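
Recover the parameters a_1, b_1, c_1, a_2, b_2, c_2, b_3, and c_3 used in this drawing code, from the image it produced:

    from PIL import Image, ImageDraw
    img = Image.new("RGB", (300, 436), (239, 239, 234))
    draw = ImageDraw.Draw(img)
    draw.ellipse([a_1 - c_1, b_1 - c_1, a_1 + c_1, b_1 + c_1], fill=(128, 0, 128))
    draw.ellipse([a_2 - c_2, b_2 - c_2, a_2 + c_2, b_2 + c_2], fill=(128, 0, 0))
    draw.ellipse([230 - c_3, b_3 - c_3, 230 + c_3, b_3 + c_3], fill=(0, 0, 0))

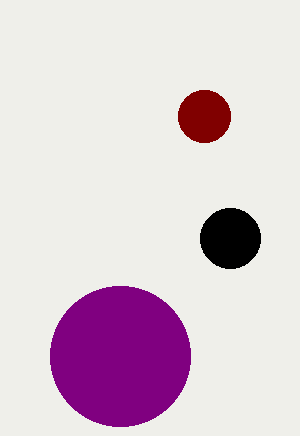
a_1 = 120
b_1 = 356
c_1 = 70
a_2 = 204
b_2 = 116
c_2 = 26
b_3 = 238
c_3 = 30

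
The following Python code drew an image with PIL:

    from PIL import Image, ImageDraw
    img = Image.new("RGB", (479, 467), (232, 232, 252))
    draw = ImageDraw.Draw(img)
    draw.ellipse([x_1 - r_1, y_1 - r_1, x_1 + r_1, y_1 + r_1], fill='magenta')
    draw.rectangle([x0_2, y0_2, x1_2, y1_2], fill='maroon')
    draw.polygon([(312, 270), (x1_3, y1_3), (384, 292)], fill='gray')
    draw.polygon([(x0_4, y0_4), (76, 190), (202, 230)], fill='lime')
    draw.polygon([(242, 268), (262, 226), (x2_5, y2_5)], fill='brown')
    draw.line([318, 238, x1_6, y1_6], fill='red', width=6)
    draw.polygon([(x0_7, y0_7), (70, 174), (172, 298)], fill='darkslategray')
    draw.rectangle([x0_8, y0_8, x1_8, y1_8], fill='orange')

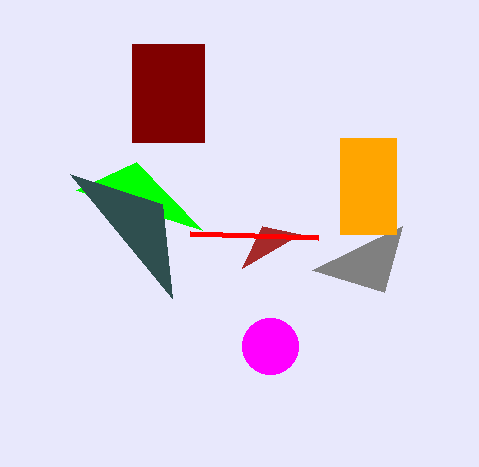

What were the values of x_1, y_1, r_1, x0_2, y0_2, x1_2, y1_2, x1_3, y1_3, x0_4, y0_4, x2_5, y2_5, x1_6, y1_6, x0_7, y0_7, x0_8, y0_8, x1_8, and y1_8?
x_1 = 270, y_1 = 346, r_1 = 28, x0_2 = 132, y0_2 = 44, x1_2 = 204, y1_2 = 142, x1_3 = 402, y1_3 = 226, x0_4 = 136, y0_4 = 162, x2_5 = 300, y2_5 = 234, x1_6 = 190, y1_6 = 234, x0_7 = 162, y0_7 = 204, x0_8 = 340, y0_8 = 138, x1_8 = 396, y1_8 = 234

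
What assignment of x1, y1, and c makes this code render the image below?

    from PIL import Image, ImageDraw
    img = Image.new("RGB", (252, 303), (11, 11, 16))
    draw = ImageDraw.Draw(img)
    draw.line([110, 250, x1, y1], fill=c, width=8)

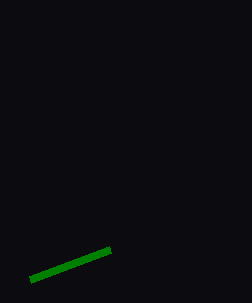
x1 = 30; y1 = 280; c = 'green'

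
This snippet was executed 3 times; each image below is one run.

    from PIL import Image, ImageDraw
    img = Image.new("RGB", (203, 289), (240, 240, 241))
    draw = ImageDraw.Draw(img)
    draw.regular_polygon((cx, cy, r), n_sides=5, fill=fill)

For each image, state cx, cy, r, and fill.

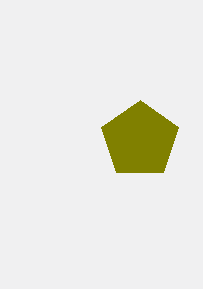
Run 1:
cx = 140, cy = 140, r = 40, fill = 'olive'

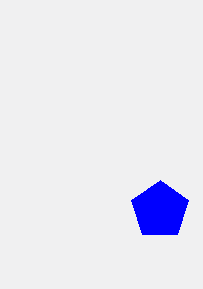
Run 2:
cx = 160, cy = 210, r = 30, fill = 'blue'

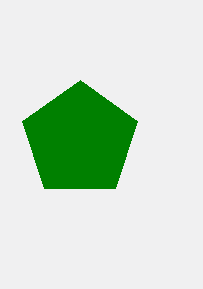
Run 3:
cx = 80; cy = 140; r = 60; fill = 'green'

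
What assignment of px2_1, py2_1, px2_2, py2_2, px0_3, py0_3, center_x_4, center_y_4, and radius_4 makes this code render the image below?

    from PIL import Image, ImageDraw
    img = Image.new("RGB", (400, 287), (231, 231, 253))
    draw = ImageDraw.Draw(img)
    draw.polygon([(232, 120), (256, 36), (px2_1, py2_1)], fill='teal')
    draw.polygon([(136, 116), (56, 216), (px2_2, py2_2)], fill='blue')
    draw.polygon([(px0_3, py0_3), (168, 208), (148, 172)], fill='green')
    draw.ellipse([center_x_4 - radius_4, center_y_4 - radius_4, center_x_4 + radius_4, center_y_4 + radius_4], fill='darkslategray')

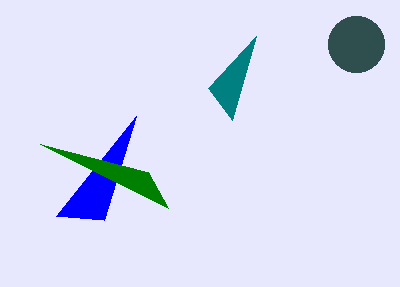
px2_1 = 208; py2_1 = 88; px2_2 = 104; py2_2 = 220; px0_3 = 40; py0_3 = 144; center_x_4 = 356; center_y_4 = 44; radius_4 = 28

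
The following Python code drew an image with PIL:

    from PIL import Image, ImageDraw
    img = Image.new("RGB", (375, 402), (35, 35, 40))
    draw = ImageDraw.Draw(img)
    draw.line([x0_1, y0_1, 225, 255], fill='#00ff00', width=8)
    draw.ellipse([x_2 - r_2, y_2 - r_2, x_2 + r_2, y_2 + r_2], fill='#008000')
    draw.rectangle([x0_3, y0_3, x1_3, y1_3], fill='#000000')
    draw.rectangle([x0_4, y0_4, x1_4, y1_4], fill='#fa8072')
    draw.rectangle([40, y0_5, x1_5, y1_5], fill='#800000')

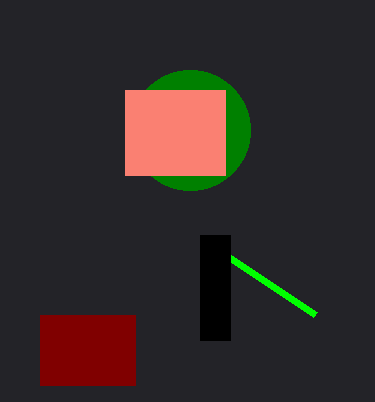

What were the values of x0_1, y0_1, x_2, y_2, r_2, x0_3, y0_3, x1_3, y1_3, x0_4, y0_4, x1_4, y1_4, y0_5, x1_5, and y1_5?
x0_1 = 315, y0_1 = 315, x_2 = 190, y_2 = 130, r_2 = 60, x0_3 = 200, y0_3 = 235, x1_3 = 230, y1_3 = 340, x0_4 = 125, y0_4 = 90, x1_4 = 225, y1_4 = 175, y0_5 = 315, x1_5 = 135, y1_5 = 385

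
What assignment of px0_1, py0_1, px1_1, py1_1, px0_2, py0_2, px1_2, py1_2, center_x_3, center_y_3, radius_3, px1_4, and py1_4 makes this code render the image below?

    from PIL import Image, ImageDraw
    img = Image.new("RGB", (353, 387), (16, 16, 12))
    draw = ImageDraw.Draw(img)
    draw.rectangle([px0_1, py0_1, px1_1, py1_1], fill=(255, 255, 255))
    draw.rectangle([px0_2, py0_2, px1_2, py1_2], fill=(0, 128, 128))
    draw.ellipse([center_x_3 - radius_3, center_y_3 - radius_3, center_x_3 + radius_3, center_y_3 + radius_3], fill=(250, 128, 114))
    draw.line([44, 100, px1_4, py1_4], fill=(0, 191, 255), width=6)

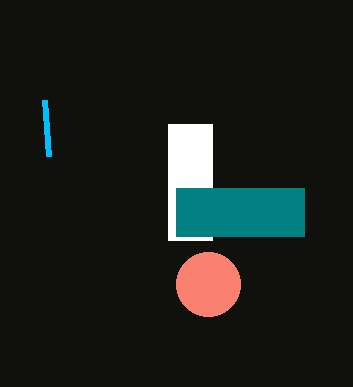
px0_1 = 168
py0_1 = 124
px1_1 = 212
py1_1 = 240
px0_2 = 176
py0_2 = 188
px1_2 = 304
py1_2 = 236
center_x_3 = 208
center_y_3 = 284
radius_3 = 32
px1_4 = 48
py1_4 = 156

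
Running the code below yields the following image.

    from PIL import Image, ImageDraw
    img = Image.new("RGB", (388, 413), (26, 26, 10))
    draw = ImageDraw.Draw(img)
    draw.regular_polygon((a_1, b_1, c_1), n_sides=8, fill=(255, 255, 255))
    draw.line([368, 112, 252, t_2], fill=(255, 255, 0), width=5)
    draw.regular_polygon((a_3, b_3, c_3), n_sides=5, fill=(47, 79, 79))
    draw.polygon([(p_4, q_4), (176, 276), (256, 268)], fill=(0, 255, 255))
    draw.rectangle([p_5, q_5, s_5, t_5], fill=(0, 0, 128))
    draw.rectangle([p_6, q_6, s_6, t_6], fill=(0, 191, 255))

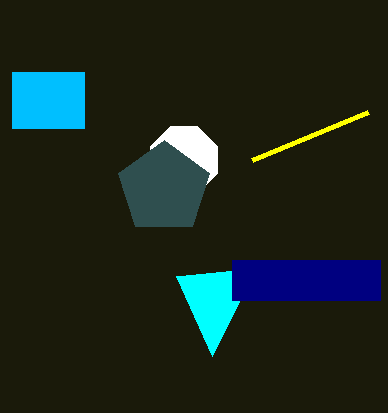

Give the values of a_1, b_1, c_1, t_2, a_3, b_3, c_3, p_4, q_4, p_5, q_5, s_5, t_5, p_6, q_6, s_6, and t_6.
a_1 = 184; b_1 = 160; c_1 = 36; t_2 = 160; a_3 = 164; b_3 = 188; c_3 = 48; p_4 = 212; q_4 = 356; p_5 = 232; q_5 = 260; s_5 = 380; t_5 = 300; p_6 = 12; q_6 = 72; s_6 = 84; t_6 = 128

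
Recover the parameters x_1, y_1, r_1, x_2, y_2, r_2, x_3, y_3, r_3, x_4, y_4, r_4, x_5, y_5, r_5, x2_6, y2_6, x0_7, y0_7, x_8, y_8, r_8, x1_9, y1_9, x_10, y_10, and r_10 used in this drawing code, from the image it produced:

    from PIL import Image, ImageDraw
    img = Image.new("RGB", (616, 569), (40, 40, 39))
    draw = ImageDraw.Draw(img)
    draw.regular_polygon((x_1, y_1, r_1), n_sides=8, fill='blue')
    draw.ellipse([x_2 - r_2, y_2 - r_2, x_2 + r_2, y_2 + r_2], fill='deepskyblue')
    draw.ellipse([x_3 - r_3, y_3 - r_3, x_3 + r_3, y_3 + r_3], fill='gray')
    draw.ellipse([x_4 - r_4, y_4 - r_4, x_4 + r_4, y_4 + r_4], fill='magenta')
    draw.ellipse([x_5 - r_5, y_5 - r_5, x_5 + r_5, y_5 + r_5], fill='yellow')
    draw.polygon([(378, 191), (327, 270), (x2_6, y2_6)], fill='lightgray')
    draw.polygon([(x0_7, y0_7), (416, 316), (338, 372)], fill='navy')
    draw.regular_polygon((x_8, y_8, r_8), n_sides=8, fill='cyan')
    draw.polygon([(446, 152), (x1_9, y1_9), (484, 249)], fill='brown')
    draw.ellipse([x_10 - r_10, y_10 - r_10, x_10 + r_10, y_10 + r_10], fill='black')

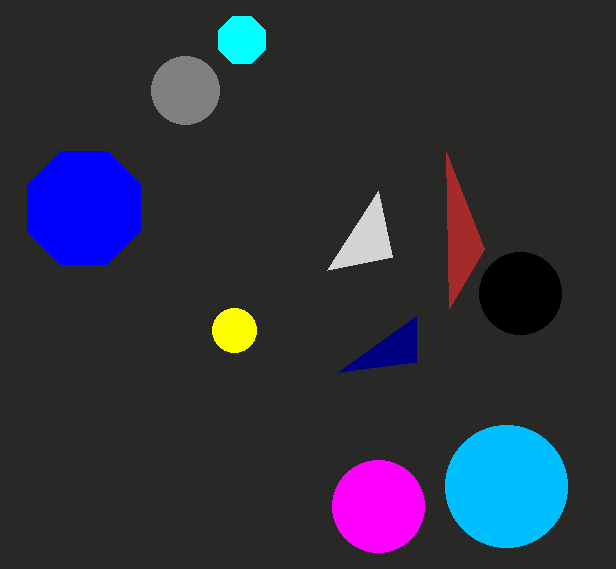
x_1 = 84
y_1 = 208
r_1 = 61
x_2 = 506
y_2 = 486
r_2 = 61
x_3 = 185
y_3 = 90
r_3 = 34
x_4 = 378
y_4 = 506
r_4 = 46
x_5 = 234
y_5 = 330
r_5 = 22
x2_6 = 392
y2_6 = 257
x0_7 = 416
y0_7 = 362
x_8 = 242
y_8 = 40
r_8 = 25
x1_9 = 449
y1_9 = 308
x_10 = 520
y_10 = 293
r_10 = 41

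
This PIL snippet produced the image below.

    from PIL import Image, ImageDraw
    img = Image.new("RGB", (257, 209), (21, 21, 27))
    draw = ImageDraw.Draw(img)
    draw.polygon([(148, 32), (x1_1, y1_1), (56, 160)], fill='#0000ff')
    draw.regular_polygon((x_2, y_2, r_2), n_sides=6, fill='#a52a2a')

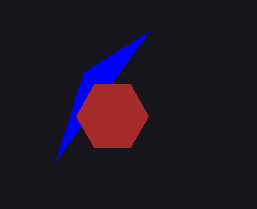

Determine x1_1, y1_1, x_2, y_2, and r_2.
x1_1 = 84; y1_1 = 72; x_2 = 112; y_2 = 116; r_2 = 36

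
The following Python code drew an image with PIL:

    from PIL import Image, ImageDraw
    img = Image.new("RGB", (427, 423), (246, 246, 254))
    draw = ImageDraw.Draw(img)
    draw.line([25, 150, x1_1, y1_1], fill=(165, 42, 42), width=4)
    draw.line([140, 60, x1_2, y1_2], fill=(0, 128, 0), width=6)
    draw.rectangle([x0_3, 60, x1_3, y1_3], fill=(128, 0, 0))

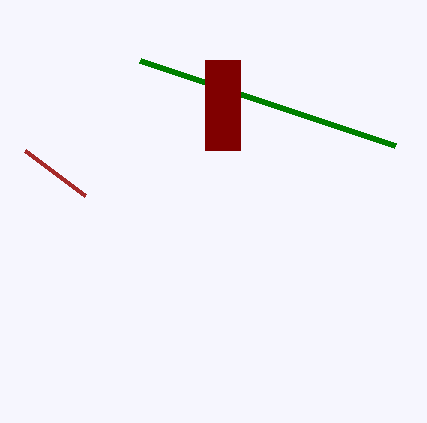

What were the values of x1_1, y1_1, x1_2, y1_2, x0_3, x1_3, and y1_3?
x1_1 = 85
y1_1 = 195
x1_2 = 395
y1_2 = 145
x0_3 = 205
x1_3 = 240
y1_3 = 150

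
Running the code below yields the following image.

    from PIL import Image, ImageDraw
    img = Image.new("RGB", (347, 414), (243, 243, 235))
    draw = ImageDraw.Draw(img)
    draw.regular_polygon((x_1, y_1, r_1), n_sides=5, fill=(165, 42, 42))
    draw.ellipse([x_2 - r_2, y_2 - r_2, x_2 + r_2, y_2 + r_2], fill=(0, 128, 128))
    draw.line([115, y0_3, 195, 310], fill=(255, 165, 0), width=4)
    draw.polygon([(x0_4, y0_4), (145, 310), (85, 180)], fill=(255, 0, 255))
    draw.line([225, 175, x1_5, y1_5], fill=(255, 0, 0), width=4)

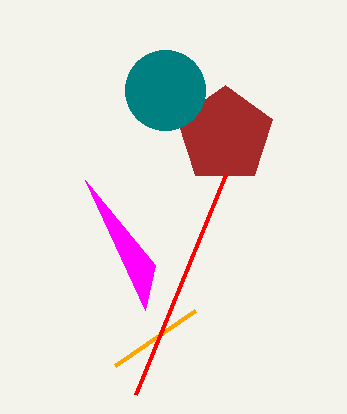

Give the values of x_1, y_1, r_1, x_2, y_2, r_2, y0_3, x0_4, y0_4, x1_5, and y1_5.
x_1 = 225, y_1 = 135, r_1 = 50, x_2 = 165, y_2 = 90, r_2 = 40, y0_3 = 365, x0_4 = 155, y0_4 = 265, x1_5 = 135, y1_5 = 395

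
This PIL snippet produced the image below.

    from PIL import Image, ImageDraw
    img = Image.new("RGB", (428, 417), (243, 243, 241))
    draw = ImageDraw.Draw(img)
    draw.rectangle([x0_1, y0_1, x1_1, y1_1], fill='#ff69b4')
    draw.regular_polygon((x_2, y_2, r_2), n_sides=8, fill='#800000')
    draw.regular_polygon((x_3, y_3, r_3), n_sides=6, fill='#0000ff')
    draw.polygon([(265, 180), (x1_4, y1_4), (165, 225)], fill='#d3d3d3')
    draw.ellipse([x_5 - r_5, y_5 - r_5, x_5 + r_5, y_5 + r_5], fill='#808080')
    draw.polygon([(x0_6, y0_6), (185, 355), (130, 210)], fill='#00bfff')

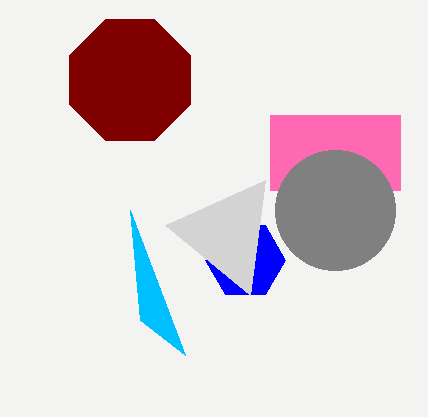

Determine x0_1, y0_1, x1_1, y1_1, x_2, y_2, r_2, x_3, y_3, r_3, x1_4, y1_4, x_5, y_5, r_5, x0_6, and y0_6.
x0_1 = 270, y0_1 = 115, x1_1 = 400, y1_1 = 190, x_2 = 130, y_2 = 80, r_2 = 65, x_3 = 245, y_3 = 260, r_3 = 40, x1_4 = 250, y1_4 = 295, x_5 = 335, y_5 = 210, r_5 = 60, x0_6 = 140, y0_6 = 320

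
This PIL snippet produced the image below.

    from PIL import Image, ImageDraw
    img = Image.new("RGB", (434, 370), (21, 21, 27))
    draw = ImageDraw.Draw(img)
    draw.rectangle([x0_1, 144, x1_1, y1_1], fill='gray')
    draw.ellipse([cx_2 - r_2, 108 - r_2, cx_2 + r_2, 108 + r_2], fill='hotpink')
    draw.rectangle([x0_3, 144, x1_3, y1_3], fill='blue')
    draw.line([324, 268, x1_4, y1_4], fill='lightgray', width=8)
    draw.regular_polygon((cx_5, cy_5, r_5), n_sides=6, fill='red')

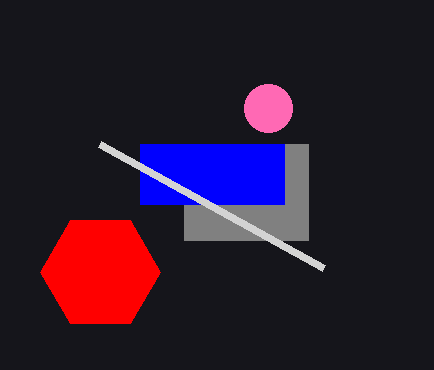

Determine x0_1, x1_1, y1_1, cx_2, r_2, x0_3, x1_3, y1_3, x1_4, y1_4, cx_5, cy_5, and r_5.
x0_1 = 184, x1_1 = 308, y1_1 = 240, cx_2 = 268, r_2 = 24, x0_3 = 140, x1_3 = 284, y1_3 = 204, x1_4 = 100, y1_4 = 144, cx_5 = 100, cy_5 = 272, r_5 = 60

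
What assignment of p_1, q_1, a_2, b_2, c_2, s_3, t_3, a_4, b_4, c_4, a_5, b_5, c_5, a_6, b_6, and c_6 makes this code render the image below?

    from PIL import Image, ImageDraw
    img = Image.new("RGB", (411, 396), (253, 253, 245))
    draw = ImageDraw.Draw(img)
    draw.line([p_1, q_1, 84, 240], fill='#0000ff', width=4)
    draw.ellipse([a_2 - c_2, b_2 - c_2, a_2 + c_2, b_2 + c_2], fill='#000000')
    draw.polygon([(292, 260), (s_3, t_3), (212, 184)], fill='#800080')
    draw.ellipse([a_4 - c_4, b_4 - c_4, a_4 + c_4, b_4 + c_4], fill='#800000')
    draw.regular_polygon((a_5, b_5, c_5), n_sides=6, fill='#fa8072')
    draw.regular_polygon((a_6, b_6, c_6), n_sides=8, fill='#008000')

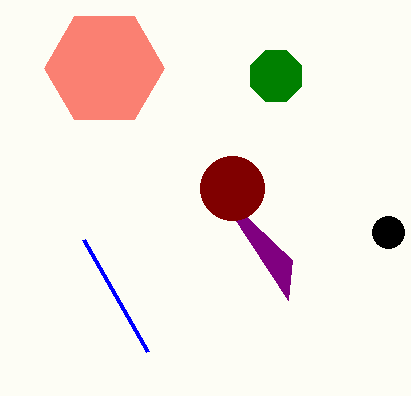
p_1 = 148; q_1 = 352; a_2 = 388; b_2 = 232; c_2 = 16; s_3 = 288; t_3 = 300; a_4 = 232; b_4 = 188; c_4 = 32; a_5 = 104; b_5 = 68; c_5 = 60; a_6 = 276; b_6 = 76; c_6 = 28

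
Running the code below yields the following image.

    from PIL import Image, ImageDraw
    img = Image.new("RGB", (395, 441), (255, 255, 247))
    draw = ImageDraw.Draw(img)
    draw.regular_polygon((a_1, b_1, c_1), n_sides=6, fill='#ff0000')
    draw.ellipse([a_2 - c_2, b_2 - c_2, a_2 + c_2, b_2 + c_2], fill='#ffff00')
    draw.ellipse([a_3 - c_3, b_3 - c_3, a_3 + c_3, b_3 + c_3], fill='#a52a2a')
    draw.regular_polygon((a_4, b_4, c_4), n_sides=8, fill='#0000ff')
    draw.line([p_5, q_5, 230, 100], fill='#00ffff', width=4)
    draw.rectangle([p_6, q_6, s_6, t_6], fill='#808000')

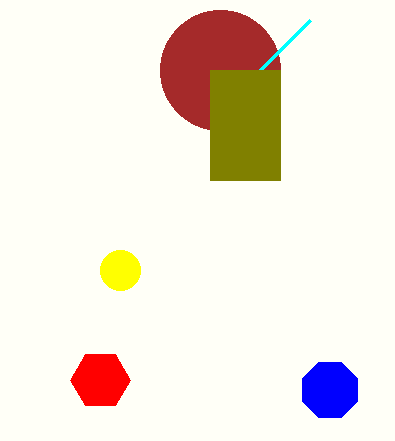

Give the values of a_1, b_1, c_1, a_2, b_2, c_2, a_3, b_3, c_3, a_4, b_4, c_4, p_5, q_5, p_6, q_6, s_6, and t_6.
a_1 = 100
b_1 = 380
c_1 = 30
a_2 = 120
b_2 = 270
c_2 = 20
a_3 = 220
b_3 = 70
c_3 = 60
a_4 = 330
b_4 = 390
c_4 = 30
p_5 = 310
q_5 = 20
p_6 = 210
q_6 = 70
s_6 = 280
t_6 = 180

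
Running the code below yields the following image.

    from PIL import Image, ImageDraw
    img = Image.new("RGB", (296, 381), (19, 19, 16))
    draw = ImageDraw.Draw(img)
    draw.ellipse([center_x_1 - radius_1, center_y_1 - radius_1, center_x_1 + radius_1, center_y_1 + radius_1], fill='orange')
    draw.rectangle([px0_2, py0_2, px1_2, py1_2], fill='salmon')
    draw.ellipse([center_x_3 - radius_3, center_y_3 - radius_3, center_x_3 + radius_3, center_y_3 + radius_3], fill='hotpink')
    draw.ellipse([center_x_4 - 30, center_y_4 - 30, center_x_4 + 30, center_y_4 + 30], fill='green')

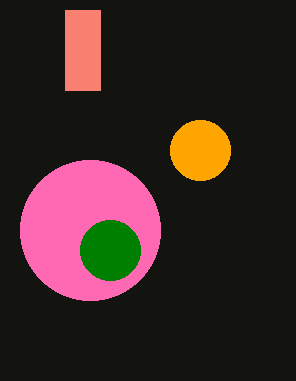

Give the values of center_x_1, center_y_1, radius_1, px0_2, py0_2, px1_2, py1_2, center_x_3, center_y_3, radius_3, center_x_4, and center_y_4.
center_x_1 = 200; center_y_1 = 150; radius_1 = 30; px0_2 = 65; py0_2 = 10; px1_2 = 100; py1_2 = 90; center_x_3 = 90; center_y_3 = 230; radius_3 = 70; center_x_4 = 110; center_y_4 = 250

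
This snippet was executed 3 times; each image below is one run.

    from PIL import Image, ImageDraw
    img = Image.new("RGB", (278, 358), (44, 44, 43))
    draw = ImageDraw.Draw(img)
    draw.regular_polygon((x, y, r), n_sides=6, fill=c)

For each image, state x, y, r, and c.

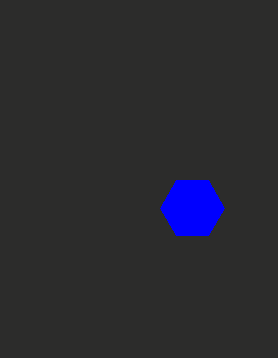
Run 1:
x = 192; y = 208; r = 32; c = 'blue'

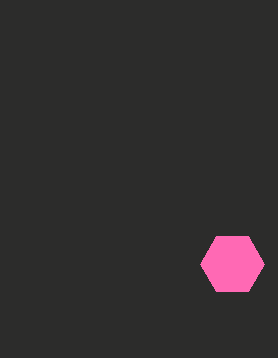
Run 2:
x = 232; y = 264; r = 32; c = 'hotpink'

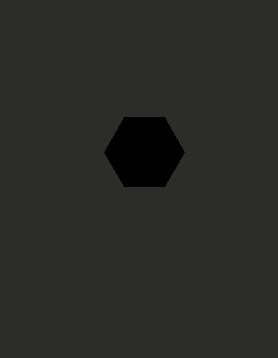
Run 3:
x = 144, y = 152, r = 40, c = 'black'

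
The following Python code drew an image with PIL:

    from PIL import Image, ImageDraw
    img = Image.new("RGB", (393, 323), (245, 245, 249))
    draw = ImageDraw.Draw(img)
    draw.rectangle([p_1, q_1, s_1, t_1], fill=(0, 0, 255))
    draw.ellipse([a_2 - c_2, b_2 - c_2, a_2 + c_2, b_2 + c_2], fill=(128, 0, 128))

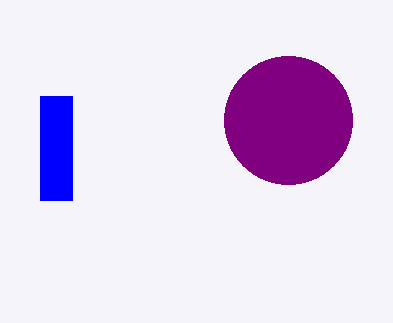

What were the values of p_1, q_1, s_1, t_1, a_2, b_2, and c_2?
p_1 = 40; q_1 = 96; s_1 = 72; t_1 = 200; a_2 = 288; b_2 = 120; c_2 = 64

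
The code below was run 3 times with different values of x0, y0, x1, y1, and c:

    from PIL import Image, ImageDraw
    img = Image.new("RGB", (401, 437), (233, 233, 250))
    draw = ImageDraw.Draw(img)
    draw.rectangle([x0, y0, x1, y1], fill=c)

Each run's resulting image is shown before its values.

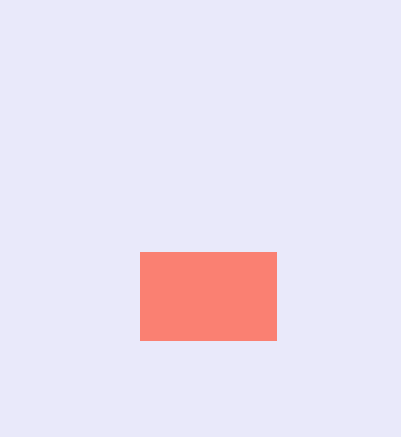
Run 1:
x0 = 140, y0 = 252, x1 = 276, y1 = 340, c = 'salmon'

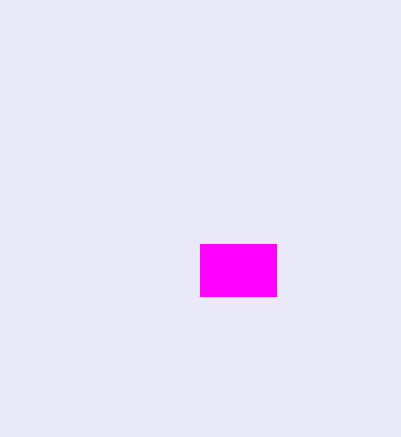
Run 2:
x0 = 200, y0 = 244, x1 = 276, y1 = 296, c = 'magenta'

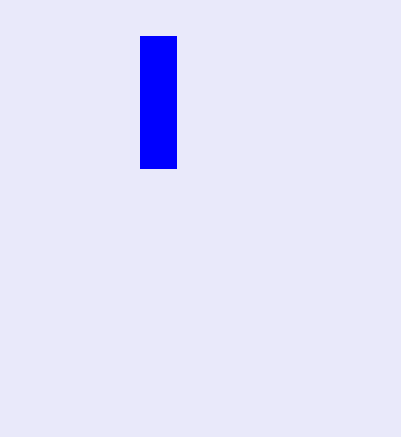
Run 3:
x0 = 140; y0 = 36; x1 = 176; y1 = 168; c = 'blue'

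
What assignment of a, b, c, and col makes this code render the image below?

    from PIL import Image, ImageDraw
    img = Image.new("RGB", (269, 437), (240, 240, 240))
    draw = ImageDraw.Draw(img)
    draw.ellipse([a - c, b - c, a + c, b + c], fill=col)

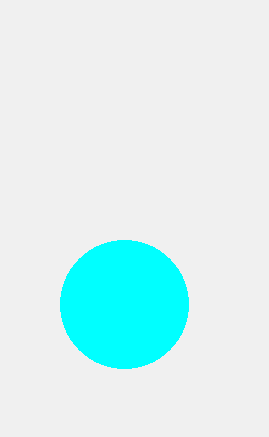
a = 124; b = 304; c = 64; col = 'cyan'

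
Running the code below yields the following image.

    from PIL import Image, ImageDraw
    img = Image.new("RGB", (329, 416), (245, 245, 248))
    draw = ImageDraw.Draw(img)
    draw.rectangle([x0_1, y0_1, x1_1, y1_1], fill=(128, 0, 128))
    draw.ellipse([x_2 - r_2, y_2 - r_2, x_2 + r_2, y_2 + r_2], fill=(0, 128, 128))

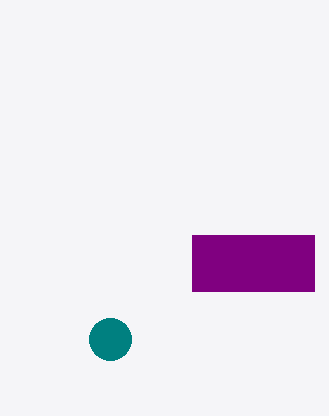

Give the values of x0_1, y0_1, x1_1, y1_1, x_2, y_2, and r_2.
x0_1 = 192
y0_1 = 235
x1_1 = 314
y1_1 = 291
x_2 = 110
y_2 = 339
r_2 = 21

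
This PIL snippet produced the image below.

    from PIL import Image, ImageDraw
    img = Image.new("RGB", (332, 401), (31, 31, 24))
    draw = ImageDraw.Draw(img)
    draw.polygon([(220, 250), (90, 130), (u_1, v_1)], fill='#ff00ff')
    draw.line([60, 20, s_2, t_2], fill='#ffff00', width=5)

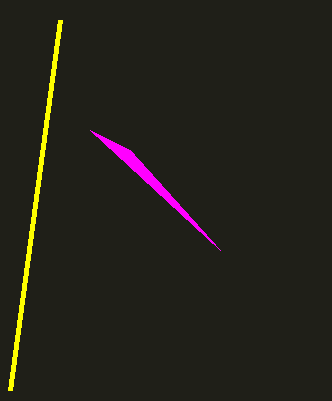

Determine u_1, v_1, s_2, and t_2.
u_1 = 130, v_1 = 150, s_2 = 10, t_2 = 390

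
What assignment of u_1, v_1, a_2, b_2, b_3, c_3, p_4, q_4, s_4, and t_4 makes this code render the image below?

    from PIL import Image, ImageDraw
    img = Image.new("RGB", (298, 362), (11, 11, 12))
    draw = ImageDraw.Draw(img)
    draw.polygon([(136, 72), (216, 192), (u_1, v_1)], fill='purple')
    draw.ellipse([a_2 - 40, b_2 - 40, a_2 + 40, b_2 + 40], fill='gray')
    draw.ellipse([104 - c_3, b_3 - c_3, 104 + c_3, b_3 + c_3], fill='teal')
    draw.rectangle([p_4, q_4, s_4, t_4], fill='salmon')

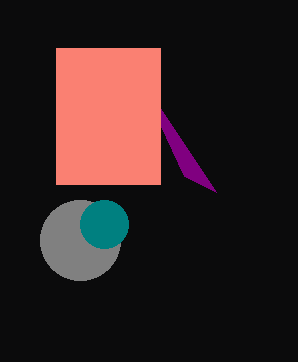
u_1 = 184, v_1 = 176, a_2 = 80, b_2 = 240, b_3 = 224, c_3 = 24, p_4 = 56, q_4 = 48, s_4 = 160, t_4 = 184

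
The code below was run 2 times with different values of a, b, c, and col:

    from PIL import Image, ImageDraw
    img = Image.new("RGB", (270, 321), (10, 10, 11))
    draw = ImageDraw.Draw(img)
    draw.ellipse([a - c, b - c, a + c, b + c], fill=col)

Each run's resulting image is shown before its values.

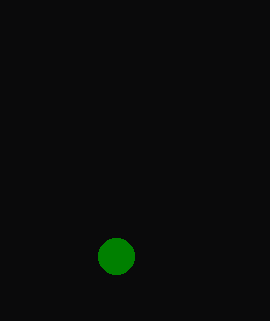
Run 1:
a = 116
b = 256
c = 18
col = 'green'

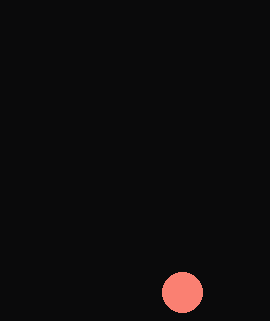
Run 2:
a = 182
b = 292
c = 20
col = 'salmon'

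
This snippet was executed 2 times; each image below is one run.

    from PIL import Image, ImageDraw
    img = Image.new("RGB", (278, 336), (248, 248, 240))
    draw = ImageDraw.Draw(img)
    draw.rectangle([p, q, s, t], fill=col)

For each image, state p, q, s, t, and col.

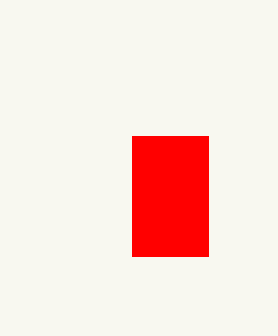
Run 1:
p = 132, q = 136, s = 208, t = 256, col = 'red'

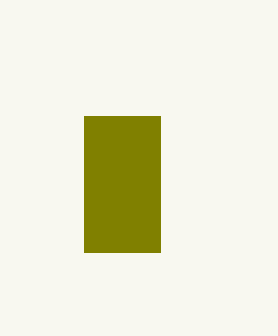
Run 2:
p = 84; q = 116; s = 160; t = 252; col = 'olive'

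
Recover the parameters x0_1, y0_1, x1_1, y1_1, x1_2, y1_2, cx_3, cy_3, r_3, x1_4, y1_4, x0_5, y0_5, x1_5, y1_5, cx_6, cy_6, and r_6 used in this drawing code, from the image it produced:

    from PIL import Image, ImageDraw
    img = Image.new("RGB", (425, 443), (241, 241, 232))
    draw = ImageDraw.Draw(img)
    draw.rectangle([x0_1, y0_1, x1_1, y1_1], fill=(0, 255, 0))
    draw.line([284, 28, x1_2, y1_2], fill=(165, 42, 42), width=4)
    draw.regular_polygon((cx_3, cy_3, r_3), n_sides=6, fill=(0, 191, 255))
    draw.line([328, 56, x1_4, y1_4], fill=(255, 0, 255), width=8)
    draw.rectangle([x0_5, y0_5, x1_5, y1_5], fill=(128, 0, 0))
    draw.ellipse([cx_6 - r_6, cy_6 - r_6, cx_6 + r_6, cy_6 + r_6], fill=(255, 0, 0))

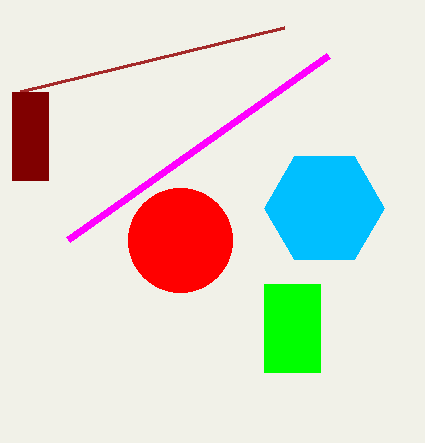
x0_1 = 264
y0_1 = 284
x1_1 = 320
y1_1 = 372
x1_2 = 20
y1_2 = 92
cx_3 = 324
cy_3 = 208
r_3 = 60
x1_4 = 68
y1_4 = 240
x0_5 = 12
y0_5 = 92
x1_5 = 48
y1_5 = 180
cx_6 = 180
cy_6 = 240
r_6 = 52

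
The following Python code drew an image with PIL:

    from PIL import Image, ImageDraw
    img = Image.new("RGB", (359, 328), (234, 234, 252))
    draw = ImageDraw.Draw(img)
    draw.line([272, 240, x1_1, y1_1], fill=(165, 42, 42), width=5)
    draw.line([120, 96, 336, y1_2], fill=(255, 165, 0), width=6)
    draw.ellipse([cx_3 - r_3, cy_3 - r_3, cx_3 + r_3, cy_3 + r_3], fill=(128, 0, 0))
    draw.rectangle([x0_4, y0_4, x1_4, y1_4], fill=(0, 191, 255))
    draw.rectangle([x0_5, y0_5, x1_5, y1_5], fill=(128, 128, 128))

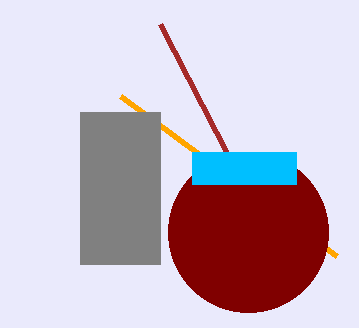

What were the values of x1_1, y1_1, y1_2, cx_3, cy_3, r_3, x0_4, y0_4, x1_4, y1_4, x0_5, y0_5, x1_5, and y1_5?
x1_1 = 160, y1_1 = 24, y1_2 = 256, cx_3 = 248, cy_3 = 232, r_3 = 80, x0_4 = 192, y0_4 = 152, x1_4 = 296, y1_4 = 184, x0_5 = 80, y0_5 = 112, x1_5 = 160, y1_5 = 264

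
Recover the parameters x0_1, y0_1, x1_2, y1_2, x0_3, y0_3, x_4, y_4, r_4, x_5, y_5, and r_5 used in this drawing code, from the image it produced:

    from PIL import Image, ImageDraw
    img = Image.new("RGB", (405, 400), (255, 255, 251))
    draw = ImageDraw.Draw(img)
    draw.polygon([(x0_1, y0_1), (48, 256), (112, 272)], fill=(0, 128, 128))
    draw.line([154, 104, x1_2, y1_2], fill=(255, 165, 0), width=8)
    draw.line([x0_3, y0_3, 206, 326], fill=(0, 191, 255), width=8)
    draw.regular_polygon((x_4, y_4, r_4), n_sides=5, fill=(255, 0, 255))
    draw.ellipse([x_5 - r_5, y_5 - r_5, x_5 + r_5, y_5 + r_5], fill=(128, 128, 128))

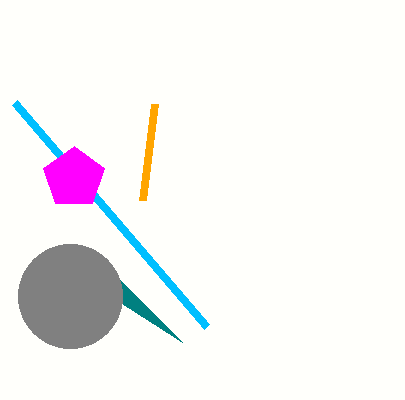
x0_1 = 182
y0_1 = 342
x1_2 = 142
y1_2 = 200
x0_3 = 14
y0_3 = 102
x_4 = 74
y_4 = 178
r_4 = 32
x_5 = 70
y_5 = 296
r_5 = 52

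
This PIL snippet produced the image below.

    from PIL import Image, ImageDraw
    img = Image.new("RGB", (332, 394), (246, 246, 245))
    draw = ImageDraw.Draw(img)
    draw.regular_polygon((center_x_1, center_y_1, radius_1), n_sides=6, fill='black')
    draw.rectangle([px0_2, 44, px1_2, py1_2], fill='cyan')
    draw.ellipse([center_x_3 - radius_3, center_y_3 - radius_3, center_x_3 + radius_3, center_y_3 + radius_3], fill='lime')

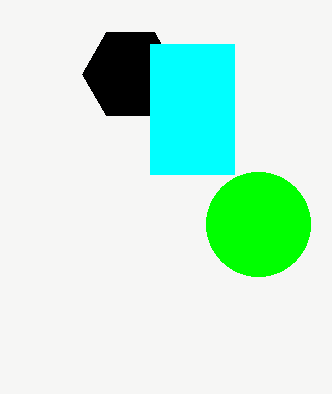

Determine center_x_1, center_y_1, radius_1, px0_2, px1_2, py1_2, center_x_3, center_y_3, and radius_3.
center_x_1 = 130
center_y_1 = 74
radius_1 = 48
px0_2 = 150
px1_2 = 234
py1_2 = 174
center_x_3 = 258
center_y_3 = 224
radius_3 = 52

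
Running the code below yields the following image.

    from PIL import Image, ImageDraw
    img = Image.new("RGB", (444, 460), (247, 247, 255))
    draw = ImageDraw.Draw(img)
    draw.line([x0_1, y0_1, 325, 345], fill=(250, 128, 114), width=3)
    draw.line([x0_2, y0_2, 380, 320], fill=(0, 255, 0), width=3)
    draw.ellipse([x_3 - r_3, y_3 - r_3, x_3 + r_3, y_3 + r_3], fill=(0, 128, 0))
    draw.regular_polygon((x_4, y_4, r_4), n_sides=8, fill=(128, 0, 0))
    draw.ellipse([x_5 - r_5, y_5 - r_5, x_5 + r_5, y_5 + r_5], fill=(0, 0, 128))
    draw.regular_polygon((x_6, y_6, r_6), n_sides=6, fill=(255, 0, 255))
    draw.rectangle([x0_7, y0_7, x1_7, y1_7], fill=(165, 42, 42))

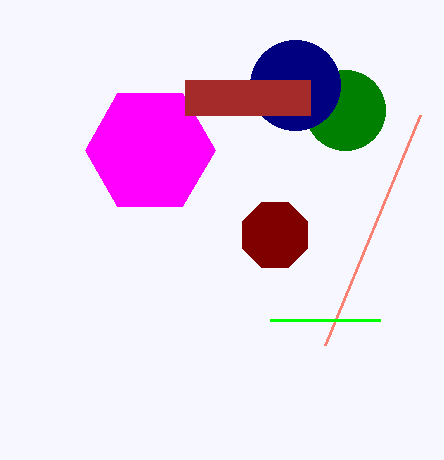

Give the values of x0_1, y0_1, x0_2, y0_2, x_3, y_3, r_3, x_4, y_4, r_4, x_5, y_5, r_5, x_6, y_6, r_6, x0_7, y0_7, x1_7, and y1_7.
x0_1 = 420
y0_1 = 115
x0_2 = 270
y0_2 = 320
x_3 = 345
y_3 = 110
r_3 = 40
x_4 = 275
y_4 = 235
r_4 = 35
x_5 = 295
y_5 = 85
r_5 = 45
x_6 = 150
y_6 = 150
r_6 = 65
x0_7 = 185
y0_7 = 80
x1_7 = 310
y1_7 = 115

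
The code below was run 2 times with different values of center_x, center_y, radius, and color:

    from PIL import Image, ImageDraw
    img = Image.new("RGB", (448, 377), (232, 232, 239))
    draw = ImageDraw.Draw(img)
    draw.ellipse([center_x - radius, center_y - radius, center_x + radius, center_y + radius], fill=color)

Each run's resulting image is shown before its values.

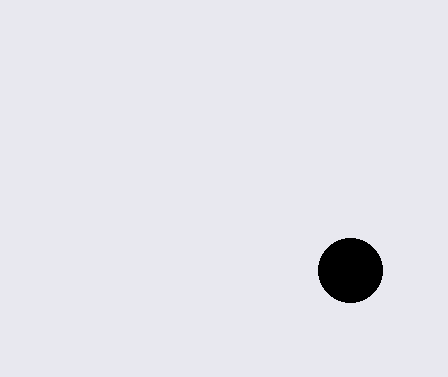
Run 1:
center_x = 350
center_y = 270
radius = 32
color = 'black'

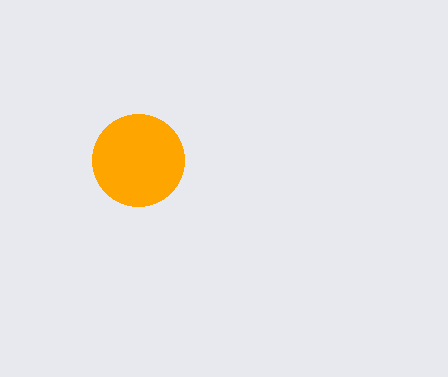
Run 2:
center_x = 138; center_y = 160; radius = 46; color = 'orange'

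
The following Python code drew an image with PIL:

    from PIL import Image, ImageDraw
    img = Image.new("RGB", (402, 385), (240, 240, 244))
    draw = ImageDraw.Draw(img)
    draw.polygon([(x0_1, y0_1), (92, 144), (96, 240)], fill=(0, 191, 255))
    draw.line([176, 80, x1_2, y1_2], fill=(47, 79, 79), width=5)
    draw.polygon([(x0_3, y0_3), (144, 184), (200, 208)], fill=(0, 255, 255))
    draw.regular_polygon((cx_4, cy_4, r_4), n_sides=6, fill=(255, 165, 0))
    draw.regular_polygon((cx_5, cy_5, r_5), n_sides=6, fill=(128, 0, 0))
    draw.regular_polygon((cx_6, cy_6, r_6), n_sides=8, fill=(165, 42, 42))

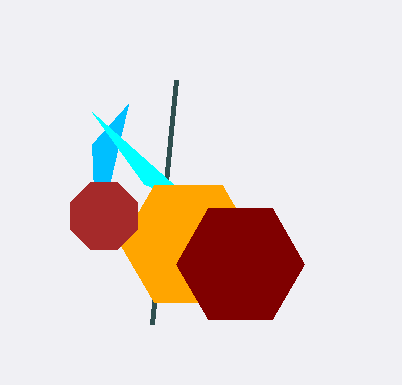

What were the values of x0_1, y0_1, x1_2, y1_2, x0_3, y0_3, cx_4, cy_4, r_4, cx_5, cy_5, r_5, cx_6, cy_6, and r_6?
x0_1 = 128; y0_1 = 104; x1_2 = 152; y1_2 = 324; x0_3 = 92; y0_3 = 112; cx_4 = 188; cy_4 = 244; r_4 = 68; cx_5 = 240; cy_5 = 264; r_5 = 64; cx_6 = 104; cy_6 = 216; r_6 = 36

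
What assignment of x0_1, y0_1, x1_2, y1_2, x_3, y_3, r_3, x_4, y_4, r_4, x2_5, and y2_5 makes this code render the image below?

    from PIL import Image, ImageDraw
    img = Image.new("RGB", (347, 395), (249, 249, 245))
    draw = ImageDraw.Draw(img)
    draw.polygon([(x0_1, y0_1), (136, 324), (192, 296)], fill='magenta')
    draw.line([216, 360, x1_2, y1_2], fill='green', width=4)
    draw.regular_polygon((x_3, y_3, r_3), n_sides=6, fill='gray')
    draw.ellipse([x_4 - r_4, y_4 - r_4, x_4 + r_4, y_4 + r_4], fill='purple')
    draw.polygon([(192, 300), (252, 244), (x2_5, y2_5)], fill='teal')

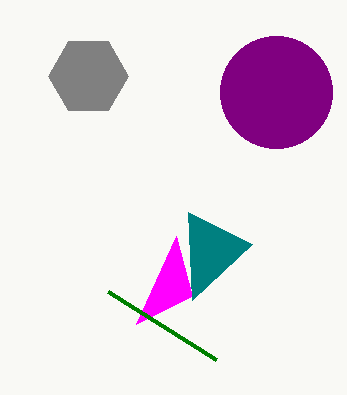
x0_1 = 176; y0_1 = 236; x1_2 = 108; y1_2 = 292; x_3 = 88; y_3 = 76; r_3 = 40; x_4 = 276; y_4 = 92; r_4 = 56; x2_5 = 188; y2_5 = 212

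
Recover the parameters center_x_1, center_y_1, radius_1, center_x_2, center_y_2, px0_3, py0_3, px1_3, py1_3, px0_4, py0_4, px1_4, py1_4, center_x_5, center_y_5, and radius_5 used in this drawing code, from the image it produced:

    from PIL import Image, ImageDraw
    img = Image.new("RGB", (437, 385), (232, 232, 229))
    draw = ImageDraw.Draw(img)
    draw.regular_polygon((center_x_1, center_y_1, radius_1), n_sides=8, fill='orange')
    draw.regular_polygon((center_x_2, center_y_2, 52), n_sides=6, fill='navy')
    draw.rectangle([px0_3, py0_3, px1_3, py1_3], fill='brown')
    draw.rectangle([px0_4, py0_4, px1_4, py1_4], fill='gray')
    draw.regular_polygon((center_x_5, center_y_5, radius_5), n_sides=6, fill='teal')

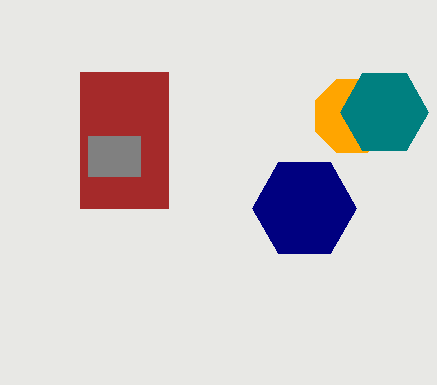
center_x_1 = 352, center_y_1 = 116, radius_1 = 40, center_x_2 = 304, center_y_2 = 208, px0_3 = 80, py0_3 = 72, px1_3 = 168, py1_3 = 208, px0_4 = 88, py0_4 = 136, px1_4 = 140, py1_4 = 176, center_x_5 = 384, center_y_5 = 112, radius_5 = 44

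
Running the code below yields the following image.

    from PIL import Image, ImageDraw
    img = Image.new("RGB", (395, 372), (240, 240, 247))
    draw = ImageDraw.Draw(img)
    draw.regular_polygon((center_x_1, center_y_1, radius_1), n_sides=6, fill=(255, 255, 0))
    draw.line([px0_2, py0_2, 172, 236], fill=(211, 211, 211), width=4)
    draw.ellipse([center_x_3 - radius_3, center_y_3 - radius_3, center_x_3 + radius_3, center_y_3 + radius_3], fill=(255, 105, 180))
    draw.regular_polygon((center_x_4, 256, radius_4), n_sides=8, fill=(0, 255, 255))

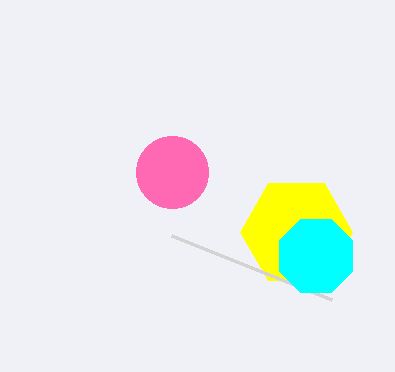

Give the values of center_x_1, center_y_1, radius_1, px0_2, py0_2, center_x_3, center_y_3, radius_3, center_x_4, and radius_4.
center_x_1 = 296, center_y_1 = 232, radius_1 = 56, px0_2 = 332, py0_2 = 300, center_x_3 = 172, center_y_3 = 172, radius_3 = 36, center_x_4 = 316, radius_4 = 40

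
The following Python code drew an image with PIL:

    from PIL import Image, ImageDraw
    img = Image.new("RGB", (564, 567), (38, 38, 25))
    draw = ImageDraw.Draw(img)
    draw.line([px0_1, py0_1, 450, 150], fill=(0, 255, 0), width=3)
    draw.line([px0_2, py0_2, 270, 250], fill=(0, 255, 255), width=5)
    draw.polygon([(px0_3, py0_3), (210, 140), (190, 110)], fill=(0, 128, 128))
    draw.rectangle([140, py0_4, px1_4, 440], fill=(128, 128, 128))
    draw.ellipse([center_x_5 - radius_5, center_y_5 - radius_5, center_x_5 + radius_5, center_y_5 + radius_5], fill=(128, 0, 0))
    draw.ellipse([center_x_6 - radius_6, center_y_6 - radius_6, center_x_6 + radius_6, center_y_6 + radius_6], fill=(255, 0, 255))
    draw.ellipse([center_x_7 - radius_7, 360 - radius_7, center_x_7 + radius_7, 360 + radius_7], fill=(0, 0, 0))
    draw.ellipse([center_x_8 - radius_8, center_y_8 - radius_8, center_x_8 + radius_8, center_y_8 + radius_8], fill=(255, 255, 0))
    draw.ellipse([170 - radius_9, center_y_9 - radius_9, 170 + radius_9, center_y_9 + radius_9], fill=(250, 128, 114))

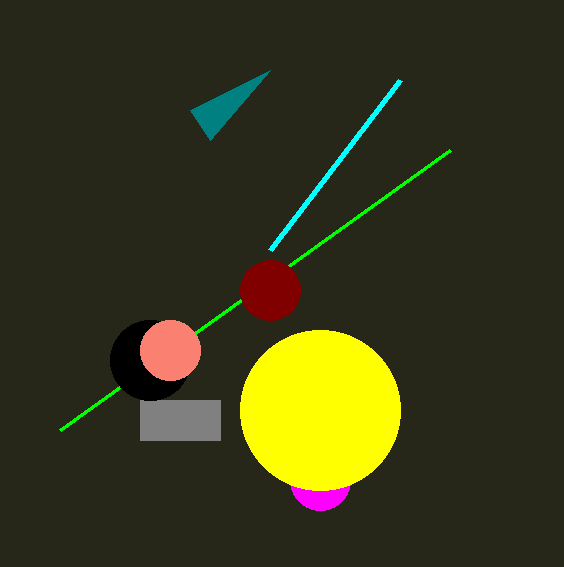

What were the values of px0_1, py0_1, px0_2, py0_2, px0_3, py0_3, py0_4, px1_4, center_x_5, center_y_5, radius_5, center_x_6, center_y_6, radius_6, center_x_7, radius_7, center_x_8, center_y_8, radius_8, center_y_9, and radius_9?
px0_1 = 60
py0_1 = 430
px0_2 = 400
py0_2 = 80
px0_3 = 270
py0_3 = 70
py0_4 = 400
px1_4 = 220
center_x_5 = 270
center_y_5 = 290
radius_5 = 30
center_x_6 = 320
center_y_6 = 480
radius_6 = 30
center_x_7 = 150
radius_7 = 40
center_x_8 = 320
center_y_8 = 410
radius_8 = 80
center_y_9 = 350
radius_9 = 30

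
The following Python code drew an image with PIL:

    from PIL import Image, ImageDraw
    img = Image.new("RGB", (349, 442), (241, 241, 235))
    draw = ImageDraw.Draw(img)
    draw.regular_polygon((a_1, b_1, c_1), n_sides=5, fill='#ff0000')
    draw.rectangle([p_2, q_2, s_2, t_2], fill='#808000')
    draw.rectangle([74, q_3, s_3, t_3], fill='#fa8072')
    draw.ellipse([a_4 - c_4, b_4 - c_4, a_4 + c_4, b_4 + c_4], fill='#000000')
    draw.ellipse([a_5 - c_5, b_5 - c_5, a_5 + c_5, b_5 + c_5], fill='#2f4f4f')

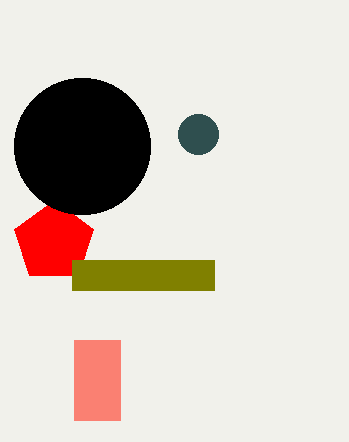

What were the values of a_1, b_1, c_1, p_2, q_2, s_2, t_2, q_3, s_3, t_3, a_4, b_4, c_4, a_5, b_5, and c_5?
a_1 = 54, b_1 = 242, c_1 = 42, p_2 = 72, q_2 = 260, s_2 = 214, t_2 = 290, q_3 = 340, s_3 = 120, t_3 = 420, a_4 = 82, b_4 = 146, c_4 = 68, a_5 = 198, b_5 = 134, c_5 = 20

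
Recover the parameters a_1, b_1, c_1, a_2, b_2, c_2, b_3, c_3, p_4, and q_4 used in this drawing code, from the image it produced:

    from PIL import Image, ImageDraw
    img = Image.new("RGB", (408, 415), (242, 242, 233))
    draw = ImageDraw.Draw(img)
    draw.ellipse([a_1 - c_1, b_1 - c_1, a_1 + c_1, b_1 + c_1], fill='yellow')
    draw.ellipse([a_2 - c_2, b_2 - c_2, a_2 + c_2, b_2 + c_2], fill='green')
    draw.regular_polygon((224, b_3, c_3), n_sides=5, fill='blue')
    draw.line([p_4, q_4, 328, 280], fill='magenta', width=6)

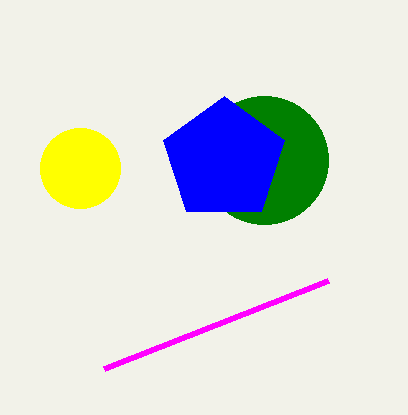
a_1 = 80
b_1 = 168
c_1 = 40
a_2 = 264
b_2 = 160
c_2 = 64
b_3 = 160
c_3 = 64
p_4 = 104
q_4 = 368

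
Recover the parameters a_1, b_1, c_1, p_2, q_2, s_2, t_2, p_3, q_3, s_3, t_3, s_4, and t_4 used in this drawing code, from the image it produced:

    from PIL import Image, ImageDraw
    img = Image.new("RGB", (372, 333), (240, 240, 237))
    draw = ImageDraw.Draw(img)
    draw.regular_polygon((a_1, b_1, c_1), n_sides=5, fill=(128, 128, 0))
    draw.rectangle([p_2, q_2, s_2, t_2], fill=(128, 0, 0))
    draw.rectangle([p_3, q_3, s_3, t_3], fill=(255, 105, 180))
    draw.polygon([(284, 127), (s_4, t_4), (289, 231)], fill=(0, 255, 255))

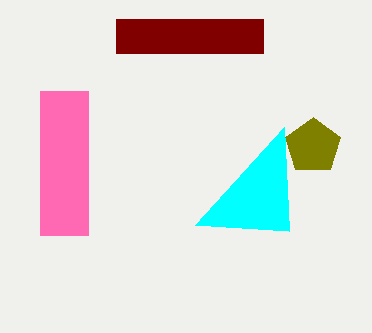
a_1 = 313
b_1 = 146
c_1 = 29
p_2 = 116
q_2 = 19
s_2 = 263
t_2 = 53
p_3 = 40
q_3 = 91
s_3 = 88
t_3 = 235
s_4 = 195
t_4 = 225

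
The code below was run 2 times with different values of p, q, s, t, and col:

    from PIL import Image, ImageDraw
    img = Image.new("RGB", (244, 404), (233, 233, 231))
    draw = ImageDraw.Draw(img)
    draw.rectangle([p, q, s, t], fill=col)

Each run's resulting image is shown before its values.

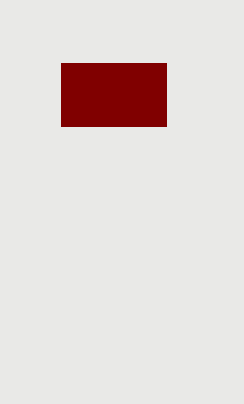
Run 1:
p = 61
q = 63
s = 166
t = 126
col = 'maroon'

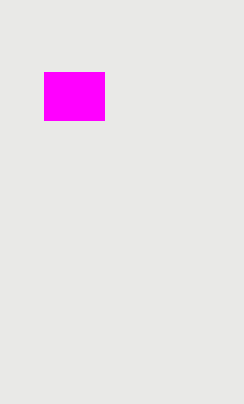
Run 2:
p = 44; q = 72; s = 104; t = 120; col = 'magenta'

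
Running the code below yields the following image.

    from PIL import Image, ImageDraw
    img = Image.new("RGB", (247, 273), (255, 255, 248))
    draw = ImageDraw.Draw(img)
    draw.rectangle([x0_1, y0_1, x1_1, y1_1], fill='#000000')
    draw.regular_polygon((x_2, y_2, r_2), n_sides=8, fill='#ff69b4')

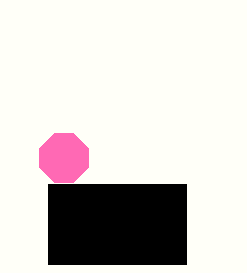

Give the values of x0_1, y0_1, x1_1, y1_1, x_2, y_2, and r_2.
x0_1 = 48, y0_1 = 184, x1_1 = 186, y1_1 = 264, x_2 = 64, y_2 = 158, r_2 = 26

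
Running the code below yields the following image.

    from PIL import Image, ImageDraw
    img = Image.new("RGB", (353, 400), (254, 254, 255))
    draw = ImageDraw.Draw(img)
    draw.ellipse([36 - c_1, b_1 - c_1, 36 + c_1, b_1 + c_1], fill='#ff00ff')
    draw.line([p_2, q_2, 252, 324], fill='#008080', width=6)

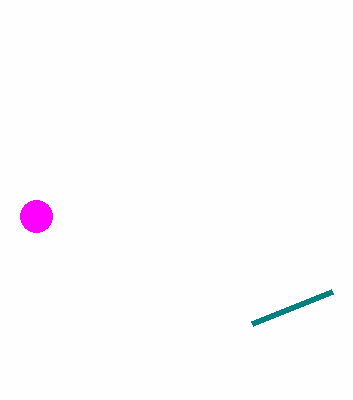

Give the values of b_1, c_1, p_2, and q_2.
b_1 = 216
c_1 = 16
p_2 = 332
q_2 = 292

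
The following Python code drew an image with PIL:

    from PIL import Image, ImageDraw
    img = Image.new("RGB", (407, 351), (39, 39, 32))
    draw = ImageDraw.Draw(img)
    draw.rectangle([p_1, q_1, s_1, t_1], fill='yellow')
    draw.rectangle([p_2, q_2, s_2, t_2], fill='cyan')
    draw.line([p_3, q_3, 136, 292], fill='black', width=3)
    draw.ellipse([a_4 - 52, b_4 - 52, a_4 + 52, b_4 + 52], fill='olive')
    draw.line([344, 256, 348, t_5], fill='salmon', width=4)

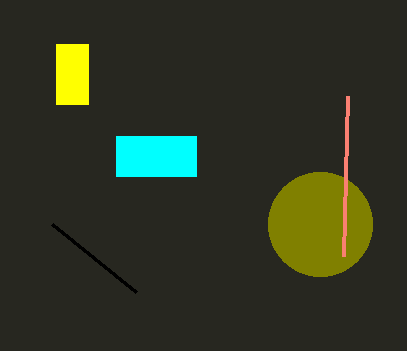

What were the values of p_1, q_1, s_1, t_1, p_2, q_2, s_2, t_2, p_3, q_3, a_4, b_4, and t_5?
p_1 = 56
q_1 = 44
s_1 = 88
t_1 = 104
p_2 = 116
q_2 = 136
s_2 = 196
t_2 = 176
p_3 = 52
q_3 = 224
a_4 = 320
b_4 = 224
t_5 = 96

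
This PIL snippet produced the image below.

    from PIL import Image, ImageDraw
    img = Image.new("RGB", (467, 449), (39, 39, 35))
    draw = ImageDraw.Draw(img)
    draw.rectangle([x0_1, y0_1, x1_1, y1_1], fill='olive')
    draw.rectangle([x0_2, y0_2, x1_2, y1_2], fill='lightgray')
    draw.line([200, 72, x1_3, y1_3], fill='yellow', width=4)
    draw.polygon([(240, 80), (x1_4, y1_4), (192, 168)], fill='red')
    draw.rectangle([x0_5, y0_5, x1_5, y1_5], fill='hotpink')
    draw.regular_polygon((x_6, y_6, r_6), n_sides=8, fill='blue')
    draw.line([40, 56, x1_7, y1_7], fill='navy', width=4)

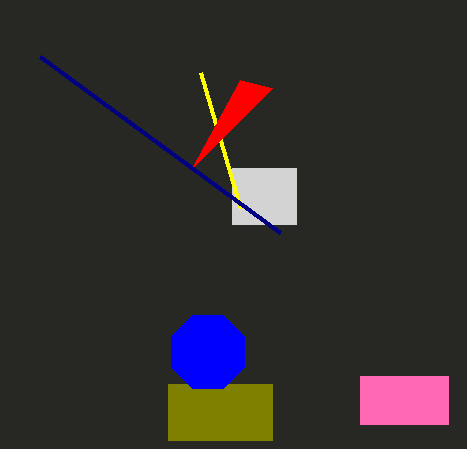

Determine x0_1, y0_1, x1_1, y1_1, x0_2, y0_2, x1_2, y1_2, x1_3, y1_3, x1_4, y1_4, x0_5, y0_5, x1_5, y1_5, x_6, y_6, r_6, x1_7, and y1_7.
x0_1 = 168
y0_1 = 384
x1_1 = 272
y1_1 = 440
x0_2 = 232
y0_2 = 168
x1_2 = 296
y1_2 = 224
x1_3 = 240
y1_3 = 208
x1_4 = 272
y1_4 = 88
x0_5 = 360
y0_5 = 376
x1_5 = 448
y1_5 = 424
x_6 = 208
y_6 = 352
r_6 = 40
x1_7 = 280
y1_7 = 232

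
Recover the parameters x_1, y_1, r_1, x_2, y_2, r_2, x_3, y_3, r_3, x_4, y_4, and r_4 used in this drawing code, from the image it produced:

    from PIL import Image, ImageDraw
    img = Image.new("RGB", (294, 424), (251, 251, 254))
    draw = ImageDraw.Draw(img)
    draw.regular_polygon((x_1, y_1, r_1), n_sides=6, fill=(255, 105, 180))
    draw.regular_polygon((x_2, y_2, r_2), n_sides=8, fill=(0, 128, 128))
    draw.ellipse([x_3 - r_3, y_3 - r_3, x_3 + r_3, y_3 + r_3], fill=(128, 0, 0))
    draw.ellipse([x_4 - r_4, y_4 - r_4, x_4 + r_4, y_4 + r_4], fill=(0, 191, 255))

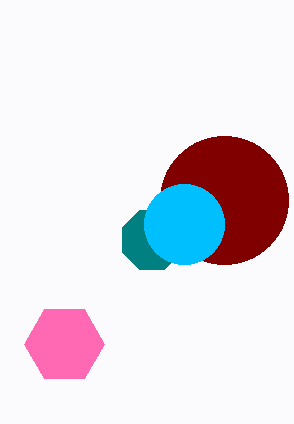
x_1 = 64
y_1 = 344
r_1 = 40
x_2 = 152
y_2 = 240
r_2 = 32
x_3 = 224
y_3 = 200
r_3 = 64
x_4 = 184
y_4 = 224
r_4 = 40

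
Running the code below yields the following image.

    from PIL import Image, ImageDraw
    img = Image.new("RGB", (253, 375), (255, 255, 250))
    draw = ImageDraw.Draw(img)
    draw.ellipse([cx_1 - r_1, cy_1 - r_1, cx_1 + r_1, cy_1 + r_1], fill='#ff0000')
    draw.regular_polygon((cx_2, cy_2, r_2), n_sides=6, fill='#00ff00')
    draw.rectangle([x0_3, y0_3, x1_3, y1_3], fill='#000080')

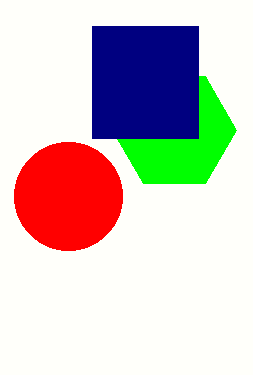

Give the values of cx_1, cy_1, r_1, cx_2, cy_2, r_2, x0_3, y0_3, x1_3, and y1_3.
cx_1 = 68; cy_1 = 196; r_1 = 54; cx_2 = 174; cy_2 = 130; r_2 = 62; x0_3 = 92; y0_3 = 26; x1_3 = 198; y1_3 = 138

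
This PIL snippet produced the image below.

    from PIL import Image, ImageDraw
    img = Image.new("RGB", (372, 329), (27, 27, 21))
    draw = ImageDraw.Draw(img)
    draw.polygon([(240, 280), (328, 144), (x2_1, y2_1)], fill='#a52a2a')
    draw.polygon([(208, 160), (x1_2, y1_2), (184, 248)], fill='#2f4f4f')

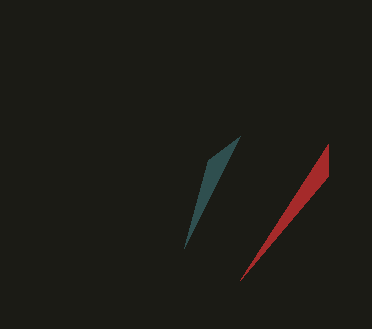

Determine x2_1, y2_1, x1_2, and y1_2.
x2_1 = 328; y2_1 = 176; x1_2 = 240; y1_2 = 136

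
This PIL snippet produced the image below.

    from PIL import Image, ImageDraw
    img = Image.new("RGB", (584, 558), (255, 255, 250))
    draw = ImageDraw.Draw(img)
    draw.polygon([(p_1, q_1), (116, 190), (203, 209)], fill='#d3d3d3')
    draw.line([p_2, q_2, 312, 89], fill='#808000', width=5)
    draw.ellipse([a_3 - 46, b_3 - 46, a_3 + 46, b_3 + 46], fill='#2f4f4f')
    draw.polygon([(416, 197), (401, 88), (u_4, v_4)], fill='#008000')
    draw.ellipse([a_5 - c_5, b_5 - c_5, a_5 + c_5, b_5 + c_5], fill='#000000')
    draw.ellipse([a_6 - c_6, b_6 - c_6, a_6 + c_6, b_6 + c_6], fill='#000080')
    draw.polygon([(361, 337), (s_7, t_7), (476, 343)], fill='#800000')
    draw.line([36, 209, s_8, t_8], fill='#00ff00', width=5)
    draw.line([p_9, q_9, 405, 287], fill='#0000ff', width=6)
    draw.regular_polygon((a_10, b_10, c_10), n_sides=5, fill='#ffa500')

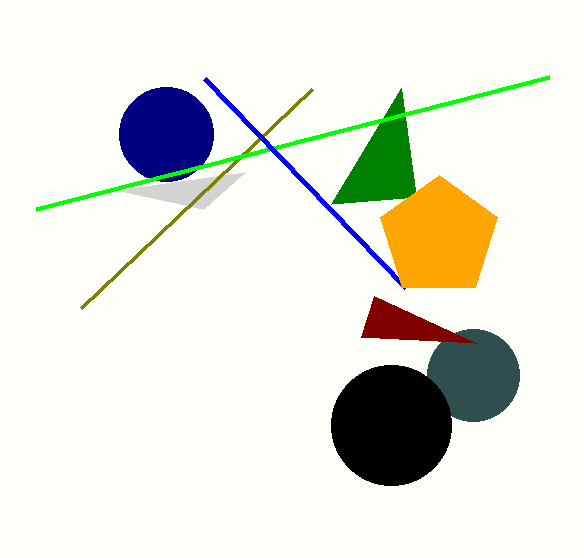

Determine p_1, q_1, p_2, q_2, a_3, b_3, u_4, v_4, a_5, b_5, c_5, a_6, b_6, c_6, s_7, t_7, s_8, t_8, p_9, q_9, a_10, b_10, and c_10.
p_1 = 245, q_1 = 172, p_2 = 81, q_2 = 308, a_3 = 473, b_3 = 375, u_4 = 331, v_4 = 204, a_5 = 391, b_5 = 425, c_5 = 60, a_6 = 166, b_6 = 134, c_6 = 47, s_7 = 374, t_7 = 296, s_8 = 549, t_8 = 77, p_9 = 204, q_9 = 78, a_10 = 439, b_10 = 237, c_10 = 62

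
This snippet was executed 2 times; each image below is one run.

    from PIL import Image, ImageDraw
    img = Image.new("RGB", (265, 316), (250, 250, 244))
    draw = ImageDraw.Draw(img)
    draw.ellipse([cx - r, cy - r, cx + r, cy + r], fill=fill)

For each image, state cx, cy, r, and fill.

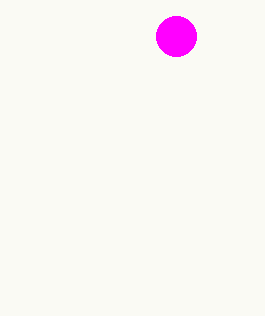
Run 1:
cx = 176, cy = 36, r = 20, fill = 'magenta'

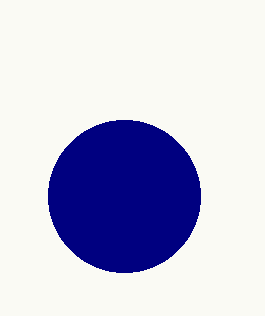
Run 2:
cx = 124; cy = 196; r = 76; fill = 'navy'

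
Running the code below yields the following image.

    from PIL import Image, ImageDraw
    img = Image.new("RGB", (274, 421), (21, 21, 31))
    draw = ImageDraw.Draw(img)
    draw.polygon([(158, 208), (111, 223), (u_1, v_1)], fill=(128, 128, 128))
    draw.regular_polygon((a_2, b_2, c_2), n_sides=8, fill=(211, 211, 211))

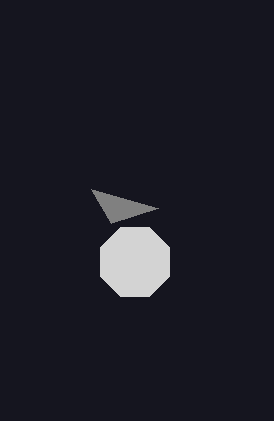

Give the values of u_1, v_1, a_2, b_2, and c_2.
u_1 = 91, v_1 = 189, a_2 = 135, b_2 = 262, c_2 = 37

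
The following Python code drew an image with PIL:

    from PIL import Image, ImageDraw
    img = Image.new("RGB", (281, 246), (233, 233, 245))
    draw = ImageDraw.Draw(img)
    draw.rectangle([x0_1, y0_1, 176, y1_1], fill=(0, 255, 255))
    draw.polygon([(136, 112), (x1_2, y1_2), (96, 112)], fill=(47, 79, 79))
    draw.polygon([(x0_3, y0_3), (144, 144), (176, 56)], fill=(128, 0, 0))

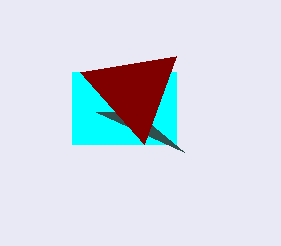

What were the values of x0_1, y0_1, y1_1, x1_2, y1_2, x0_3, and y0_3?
x0_1 = 72
y0_1 = 72
y1_1 = 144
x1_2 = 184
y1_2 = 152
x0_3 = 80
y0_3 = 72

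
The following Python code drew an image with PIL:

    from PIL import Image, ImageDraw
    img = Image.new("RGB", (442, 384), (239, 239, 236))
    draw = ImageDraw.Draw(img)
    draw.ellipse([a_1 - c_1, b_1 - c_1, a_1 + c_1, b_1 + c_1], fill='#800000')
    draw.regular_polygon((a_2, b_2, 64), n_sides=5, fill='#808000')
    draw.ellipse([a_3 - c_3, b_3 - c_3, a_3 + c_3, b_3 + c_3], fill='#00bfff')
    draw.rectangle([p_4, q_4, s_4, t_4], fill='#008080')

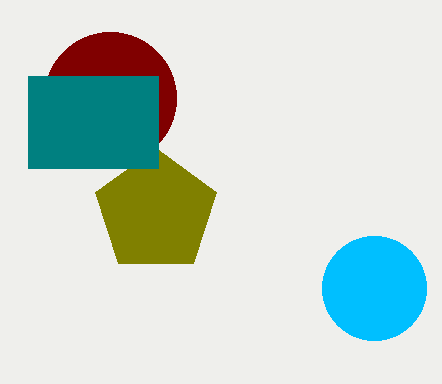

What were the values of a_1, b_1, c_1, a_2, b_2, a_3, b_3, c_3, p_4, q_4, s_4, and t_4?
a_1 = 110
b_1 = 98
c_1 = 66
a_2 = 156
b_2 = 212
a_3 = 374
b_3 = 288
c_3 = 52
p_4 = 28
q_4 = 76
s_4 = 158
t_4 = 168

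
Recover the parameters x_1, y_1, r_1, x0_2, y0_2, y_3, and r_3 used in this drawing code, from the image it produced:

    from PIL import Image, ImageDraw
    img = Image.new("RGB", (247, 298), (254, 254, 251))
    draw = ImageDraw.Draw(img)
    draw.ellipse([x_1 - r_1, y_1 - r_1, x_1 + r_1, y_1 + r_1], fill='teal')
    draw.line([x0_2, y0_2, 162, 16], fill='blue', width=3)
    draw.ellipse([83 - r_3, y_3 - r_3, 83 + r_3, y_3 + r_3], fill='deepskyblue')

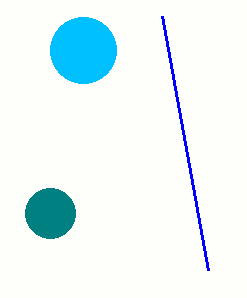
x_1 = 50, y_1 = 213, r_1 = 25, x0_2 = 208, y0_2 = 270, y_3 = 50, r_3 = 33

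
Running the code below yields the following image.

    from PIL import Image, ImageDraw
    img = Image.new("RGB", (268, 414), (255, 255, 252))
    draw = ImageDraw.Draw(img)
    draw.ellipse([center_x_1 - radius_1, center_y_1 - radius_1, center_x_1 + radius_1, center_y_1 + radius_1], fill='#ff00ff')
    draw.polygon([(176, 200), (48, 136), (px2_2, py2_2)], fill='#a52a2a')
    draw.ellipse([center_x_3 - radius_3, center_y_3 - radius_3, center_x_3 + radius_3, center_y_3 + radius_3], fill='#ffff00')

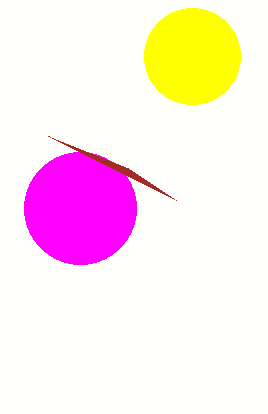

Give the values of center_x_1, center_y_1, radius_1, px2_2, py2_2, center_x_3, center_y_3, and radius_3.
center_x_1 = 80
center_y_1 = 208
radius_1 = 56
px2_2 = 128
py2_2 = 168
center_x_3 = 192
center_y_3 = 56
radius_3 = 48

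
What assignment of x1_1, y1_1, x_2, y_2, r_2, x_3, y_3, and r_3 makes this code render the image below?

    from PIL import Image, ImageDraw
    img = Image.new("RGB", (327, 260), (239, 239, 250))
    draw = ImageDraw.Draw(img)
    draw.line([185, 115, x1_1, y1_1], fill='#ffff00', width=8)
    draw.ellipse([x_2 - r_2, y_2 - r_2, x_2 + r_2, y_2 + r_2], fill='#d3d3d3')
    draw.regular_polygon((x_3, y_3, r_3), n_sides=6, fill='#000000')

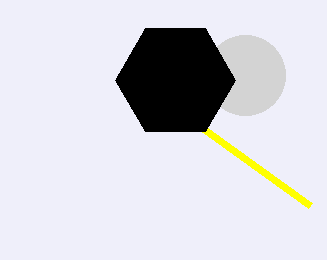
x1_1 = 310; y1_1 = 205; x_2 = 245; y_2 = 75; r_2 = 40; x_3 = 175; y_3 = 80; r_3 = 60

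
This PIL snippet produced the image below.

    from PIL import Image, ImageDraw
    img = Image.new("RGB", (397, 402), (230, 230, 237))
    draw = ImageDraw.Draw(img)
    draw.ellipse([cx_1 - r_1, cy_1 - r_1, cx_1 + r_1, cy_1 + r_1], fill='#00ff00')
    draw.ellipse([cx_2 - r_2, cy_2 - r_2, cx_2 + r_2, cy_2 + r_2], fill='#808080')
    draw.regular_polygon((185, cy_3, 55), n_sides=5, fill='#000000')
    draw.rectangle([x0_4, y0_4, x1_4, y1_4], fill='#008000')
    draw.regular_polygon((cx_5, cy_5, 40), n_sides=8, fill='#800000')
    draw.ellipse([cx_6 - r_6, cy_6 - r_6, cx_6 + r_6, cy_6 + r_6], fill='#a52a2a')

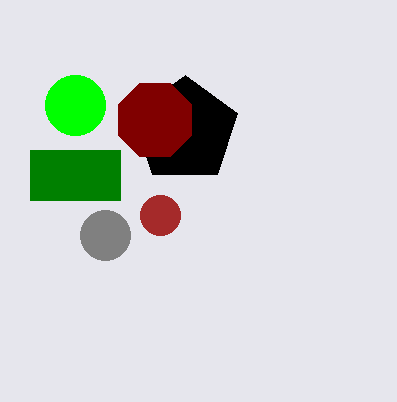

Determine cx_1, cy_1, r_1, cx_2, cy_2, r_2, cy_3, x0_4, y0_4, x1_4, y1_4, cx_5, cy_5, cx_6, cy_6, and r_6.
cx_1 = 75; cy_1 = 105; r_1 = 30; cx_2 = 105; cy_2 = 235; r_2 = 25; cy_3 = 130; x0_4 = 30; y0_4 = 150; x1_4 = 120; y1_4 = 200; cx_5 = 155; cy_5 = 120; cx_6 = 160; cy_6 = 215; r_6 = 20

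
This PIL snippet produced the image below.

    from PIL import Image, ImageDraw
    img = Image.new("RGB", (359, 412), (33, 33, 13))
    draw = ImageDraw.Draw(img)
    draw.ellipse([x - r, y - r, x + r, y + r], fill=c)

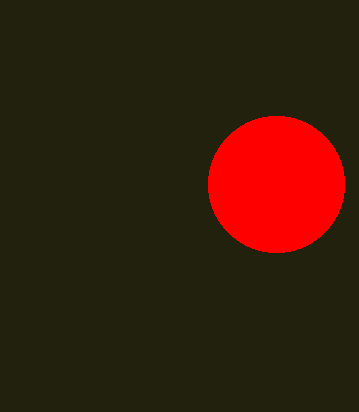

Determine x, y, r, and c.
x = 276; y = 184; r = 68; c = 'red'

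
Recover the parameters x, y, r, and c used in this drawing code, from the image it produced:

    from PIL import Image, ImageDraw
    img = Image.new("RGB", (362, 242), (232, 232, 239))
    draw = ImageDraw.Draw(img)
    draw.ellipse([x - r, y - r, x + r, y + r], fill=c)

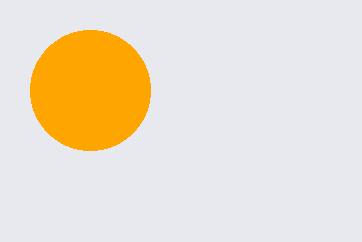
x = 90, y = 90, r = 60, c = 'orange'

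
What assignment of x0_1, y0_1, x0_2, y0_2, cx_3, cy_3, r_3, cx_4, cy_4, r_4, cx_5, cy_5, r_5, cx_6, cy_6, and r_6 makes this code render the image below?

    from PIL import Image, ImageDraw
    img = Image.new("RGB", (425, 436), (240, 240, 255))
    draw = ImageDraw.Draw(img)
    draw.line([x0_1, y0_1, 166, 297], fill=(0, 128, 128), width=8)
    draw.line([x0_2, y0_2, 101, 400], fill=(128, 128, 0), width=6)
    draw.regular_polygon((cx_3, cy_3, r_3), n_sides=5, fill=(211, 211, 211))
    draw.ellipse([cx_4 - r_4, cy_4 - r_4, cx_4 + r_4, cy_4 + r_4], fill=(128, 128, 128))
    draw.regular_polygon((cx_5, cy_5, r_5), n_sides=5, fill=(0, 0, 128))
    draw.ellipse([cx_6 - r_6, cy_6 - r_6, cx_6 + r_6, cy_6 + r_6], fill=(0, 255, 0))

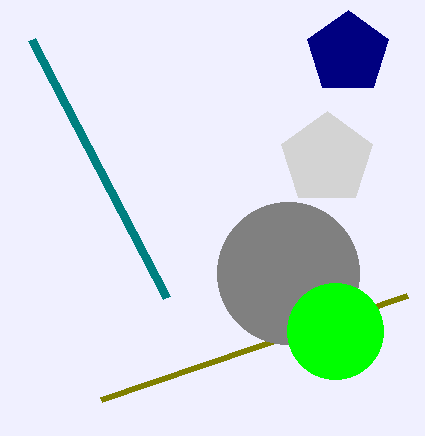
x0_1 = 31, y0_1 = 39, x0_2 = 407, y0_2 = 296, cx_3 = 327, cy_3 = 159, r_3 = 48, cx_4 = 288, cy_4 = 273, r_4 = 71, cx_5 = 348, cy_5 = 53, r_5 = 43, cx_6 = 335, cy_6 = 331, r_6 = 48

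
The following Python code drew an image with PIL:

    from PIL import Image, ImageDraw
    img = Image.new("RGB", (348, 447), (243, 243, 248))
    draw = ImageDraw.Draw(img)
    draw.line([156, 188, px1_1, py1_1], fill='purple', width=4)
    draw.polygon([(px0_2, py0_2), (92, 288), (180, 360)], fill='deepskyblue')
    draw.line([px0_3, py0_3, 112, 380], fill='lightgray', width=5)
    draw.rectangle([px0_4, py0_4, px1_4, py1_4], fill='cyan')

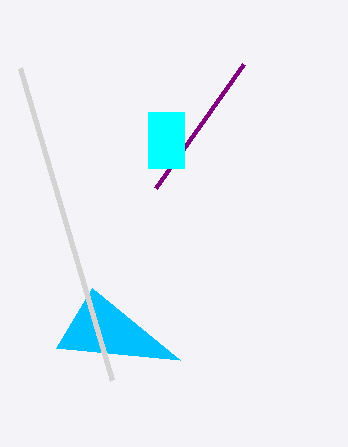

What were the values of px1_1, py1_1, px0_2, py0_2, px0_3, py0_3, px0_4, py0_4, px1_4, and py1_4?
px1_1 = 244; py1_1 = 64; px0_2 = 56; py0_2 = 348; px0_3 = 20; py0_3 = 68; px0_4 = 148; py0_4 = 112; px1_4 = 184; py1_4 = 168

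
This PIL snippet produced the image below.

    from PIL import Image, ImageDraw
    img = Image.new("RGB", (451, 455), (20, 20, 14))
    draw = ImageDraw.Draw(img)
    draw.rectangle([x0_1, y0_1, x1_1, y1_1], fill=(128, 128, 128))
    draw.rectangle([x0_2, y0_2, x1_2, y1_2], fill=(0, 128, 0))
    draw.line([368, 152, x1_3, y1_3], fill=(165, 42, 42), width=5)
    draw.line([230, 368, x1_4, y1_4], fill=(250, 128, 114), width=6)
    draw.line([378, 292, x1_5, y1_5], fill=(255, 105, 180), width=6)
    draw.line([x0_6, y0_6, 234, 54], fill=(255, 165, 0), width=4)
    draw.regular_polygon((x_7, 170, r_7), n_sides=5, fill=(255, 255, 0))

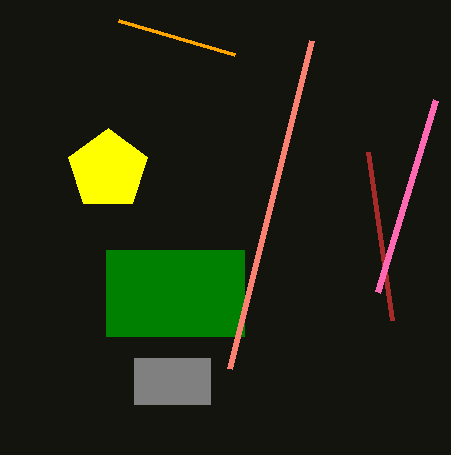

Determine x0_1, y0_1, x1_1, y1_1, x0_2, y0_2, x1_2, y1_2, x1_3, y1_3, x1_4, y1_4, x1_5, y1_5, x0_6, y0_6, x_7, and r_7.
x0_1 = 134
y0_1 = 358
x1_1 = 210
y1_1 = 404
x0_2 = 106
y0_2 = 250
x1_2 = 244
y1_2 = 336
x1_3 = 392
y1_3 = 320
x1_4 = 312
y1_4 = 40
x1_5 = 436
y1_5 = 100
x0_6 = 118
y0_6 = 20
x_7 = 108
r_7 = 42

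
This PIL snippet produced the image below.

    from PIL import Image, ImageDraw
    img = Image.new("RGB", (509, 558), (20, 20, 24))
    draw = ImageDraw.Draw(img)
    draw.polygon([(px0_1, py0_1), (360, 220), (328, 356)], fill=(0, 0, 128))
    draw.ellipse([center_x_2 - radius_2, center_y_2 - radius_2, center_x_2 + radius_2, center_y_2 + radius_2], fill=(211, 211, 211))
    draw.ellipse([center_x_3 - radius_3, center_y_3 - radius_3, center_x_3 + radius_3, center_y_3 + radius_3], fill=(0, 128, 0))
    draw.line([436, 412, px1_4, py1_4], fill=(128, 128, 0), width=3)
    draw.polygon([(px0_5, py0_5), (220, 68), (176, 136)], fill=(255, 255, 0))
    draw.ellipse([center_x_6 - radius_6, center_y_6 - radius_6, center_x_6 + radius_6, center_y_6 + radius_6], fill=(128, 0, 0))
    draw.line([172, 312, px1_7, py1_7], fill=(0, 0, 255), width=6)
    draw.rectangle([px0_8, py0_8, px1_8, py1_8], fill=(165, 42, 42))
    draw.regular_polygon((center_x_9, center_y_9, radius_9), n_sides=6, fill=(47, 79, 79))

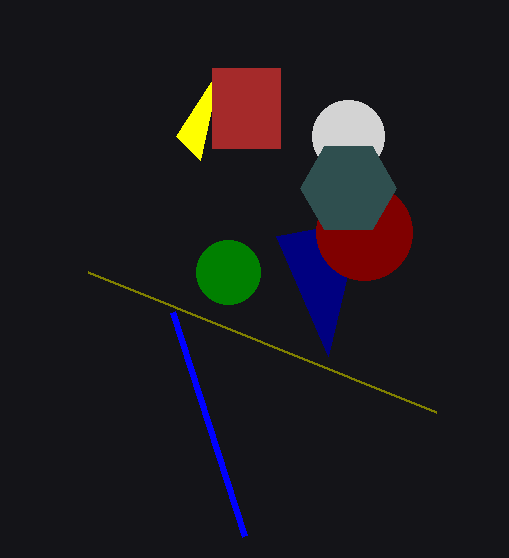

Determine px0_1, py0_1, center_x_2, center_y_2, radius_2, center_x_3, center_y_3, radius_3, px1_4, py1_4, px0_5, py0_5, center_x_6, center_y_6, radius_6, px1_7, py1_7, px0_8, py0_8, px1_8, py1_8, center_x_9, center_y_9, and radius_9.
px0_1 = 276; py0_1 = 236; center_x_2 = 348; center_y_2 = 136; radius_2 = 36; center_x_3 = 228; center_y_3 = 272; radius_3 = 32; px1_4 = 88; py1_4 = 272; px0_5 = 200; py0_5 = 160; center_x_6 = 364; center_y_6 = 232; radius_6 = 48; px1_7 = 244; py1_7 = 536; px0_8 = 212; py0_8 = 68; px1_8 = 280; py1_8 = 148; center_x_9 = 348; center_y_9 = 188; radius_9 = 48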